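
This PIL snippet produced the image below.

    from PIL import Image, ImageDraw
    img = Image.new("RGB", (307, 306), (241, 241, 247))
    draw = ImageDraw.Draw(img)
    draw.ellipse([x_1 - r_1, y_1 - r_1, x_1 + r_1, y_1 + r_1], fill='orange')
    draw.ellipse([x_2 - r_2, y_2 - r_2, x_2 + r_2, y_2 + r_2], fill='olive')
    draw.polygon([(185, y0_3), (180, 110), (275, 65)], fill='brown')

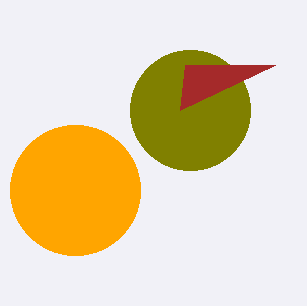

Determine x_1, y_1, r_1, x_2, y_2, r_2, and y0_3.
x_1 = 75; y_1 = 190; r_1 = 65; x_2 = 190; y_2 = 110; r_2 = 60; y0_3 = 65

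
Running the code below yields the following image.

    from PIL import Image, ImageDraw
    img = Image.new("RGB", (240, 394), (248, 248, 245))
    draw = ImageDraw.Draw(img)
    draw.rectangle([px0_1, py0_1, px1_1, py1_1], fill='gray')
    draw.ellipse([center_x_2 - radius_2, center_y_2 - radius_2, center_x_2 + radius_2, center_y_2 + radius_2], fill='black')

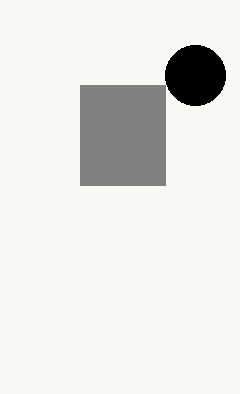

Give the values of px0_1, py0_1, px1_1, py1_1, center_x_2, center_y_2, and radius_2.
px0_1 = 80
py0_1 = 85
px1_1 = 165
py1_1 = 185
center_x_2 = 195
center_y_2 = 75
radius_2 = 30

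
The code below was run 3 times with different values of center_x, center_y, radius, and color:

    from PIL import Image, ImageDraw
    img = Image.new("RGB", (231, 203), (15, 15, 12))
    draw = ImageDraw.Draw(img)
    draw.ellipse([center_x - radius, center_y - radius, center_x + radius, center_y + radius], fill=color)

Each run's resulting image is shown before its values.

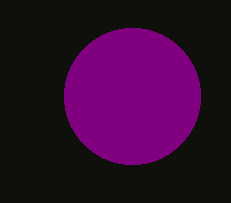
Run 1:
center_x = 132; center_y = 96; radius = 68; color = 'purple'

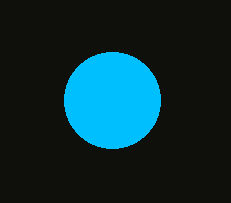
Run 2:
center_x = 112, center_y = 100, radius = 48, color = 'deepskyblue'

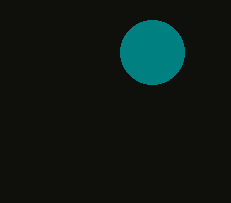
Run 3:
center_x = 152
center_y = 52
radius = 32
color = 'teal'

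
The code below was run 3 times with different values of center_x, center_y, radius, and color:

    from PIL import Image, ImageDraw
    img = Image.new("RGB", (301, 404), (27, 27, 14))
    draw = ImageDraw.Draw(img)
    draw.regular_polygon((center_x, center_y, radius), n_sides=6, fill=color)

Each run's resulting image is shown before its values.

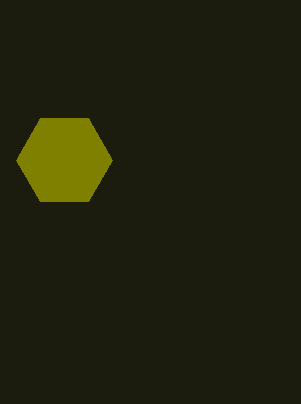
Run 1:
center_x = 64
center_y = 160
radius = 48
color = 'olive'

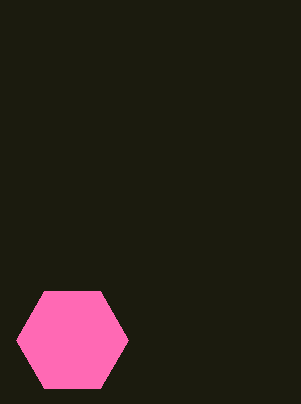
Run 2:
center_x = 72
center_y = 340
radius = 56
color = 'hotpink'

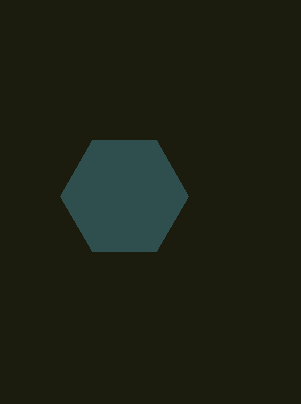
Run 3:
center_x = 124
center_y = 196
radius = 64
color = 'darkslategray'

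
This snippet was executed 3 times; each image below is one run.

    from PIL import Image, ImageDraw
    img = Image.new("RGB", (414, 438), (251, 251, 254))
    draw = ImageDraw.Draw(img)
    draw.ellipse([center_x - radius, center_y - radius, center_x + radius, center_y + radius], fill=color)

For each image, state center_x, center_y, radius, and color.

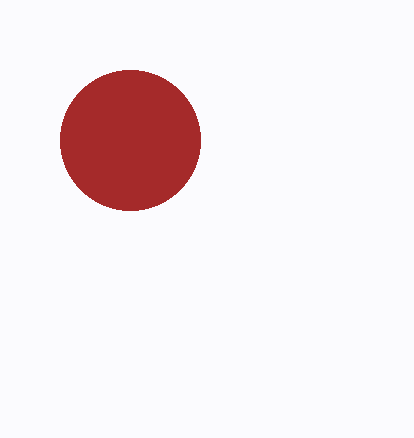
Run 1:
center_x = 130
center_y = 140
radius = 70
color = 'brown'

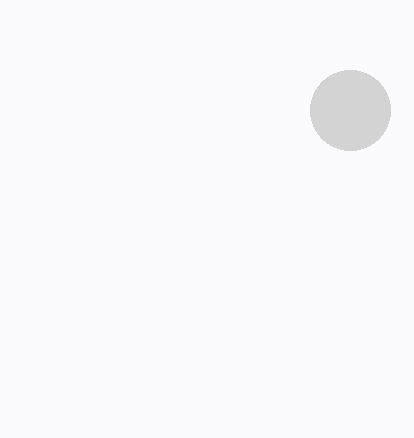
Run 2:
center_x = 350; center_y = 110; radius = 40; color = 'lightgray'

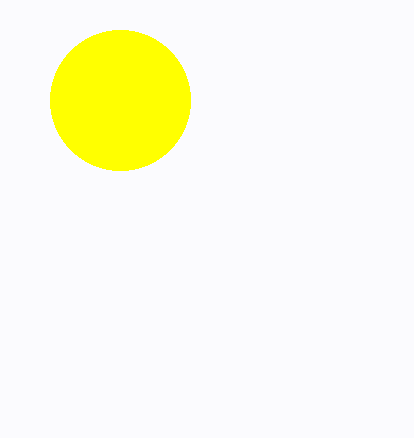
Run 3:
center_x = 120
center_y = 100
radius = 70
color = 'yellow'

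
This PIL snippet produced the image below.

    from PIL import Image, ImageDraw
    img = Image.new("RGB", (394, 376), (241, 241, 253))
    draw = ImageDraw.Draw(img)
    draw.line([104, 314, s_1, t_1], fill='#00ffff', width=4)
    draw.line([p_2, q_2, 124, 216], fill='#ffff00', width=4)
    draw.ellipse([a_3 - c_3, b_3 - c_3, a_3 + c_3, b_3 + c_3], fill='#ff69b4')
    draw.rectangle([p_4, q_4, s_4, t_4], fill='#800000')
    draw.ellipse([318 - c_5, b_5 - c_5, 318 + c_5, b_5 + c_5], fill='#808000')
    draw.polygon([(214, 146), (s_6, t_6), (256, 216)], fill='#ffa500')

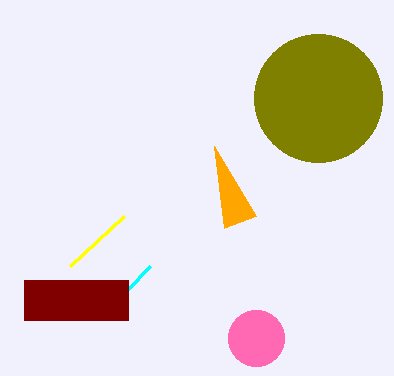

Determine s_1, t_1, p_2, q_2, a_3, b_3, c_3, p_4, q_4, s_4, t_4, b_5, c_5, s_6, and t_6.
s_1 = 150; t_1 = 266; p_2 = 70; q_2 = 266; a_3 = 256; b_3 = 338; c_3 = 28; p_4 = 24; q_4 = 280; s_4 = 128; t_4 = 320; b_5 = 98; c_5 = 64; s_6 = 224; t_6 = 228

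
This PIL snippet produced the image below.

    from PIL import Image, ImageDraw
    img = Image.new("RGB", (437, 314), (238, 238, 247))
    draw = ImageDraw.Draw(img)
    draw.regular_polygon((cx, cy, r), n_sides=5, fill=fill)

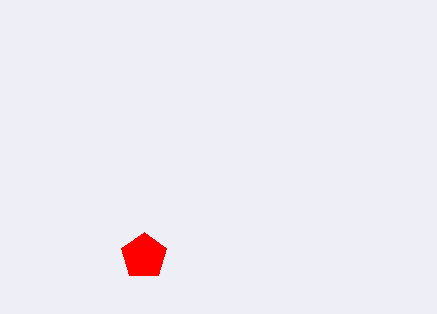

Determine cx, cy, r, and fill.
cx = 144, cy = 256, r = 24, fill = 'red'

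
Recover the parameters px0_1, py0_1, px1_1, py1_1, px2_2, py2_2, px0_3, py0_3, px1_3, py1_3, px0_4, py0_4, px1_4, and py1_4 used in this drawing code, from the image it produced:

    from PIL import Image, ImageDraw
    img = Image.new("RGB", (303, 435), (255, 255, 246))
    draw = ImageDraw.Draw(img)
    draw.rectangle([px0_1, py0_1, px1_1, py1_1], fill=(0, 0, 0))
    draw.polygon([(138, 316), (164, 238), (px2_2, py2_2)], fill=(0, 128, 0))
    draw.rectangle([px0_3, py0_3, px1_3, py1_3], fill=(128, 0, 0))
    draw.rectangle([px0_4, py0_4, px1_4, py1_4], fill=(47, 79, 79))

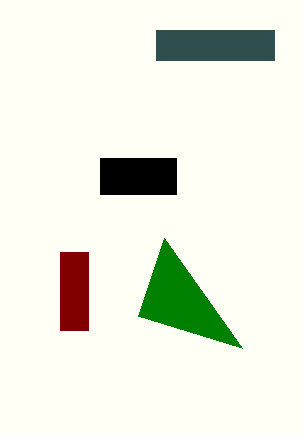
px0_1 = 100, py0_1 = 158, px1_1 = 176, py1_1 = 194, px2_2 = 242, py2_2 = 348, px0_3 = 60, py0_3 = 252, px1_3 = 88, py1_3 = 330, px0_4 = 156, py0_4 = 30, px1_4 = 274, py1_4 = 60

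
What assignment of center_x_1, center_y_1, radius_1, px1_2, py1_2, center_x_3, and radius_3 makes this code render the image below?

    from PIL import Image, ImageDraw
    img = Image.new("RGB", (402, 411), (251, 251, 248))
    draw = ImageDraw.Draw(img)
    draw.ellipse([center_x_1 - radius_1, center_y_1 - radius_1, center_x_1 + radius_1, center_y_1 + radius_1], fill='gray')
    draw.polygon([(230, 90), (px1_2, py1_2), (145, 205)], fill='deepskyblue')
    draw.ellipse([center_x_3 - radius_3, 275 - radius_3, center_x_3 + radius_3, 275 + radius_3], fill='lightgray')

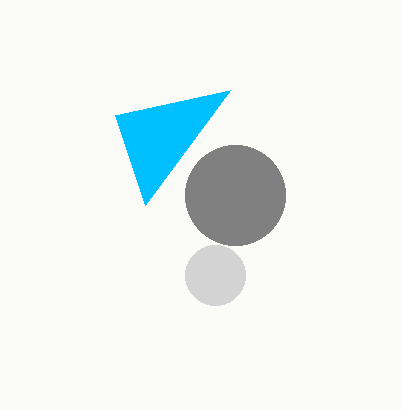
center_x_1 = 235; center_y_1 = 195; radius_1 = 50; px1_2 = 115; py1_2 = 115; center_x_3 = 215; radius_3 = 30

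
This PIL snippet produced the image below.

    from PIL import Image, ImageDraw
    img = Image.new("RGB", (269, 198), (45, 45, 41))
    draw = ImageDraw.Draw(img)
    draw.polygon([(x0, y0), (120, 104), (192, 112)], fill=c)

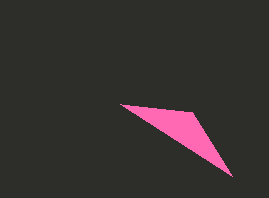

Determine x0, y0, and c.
x0 = 232; y0 = 176; c = 'hotpink'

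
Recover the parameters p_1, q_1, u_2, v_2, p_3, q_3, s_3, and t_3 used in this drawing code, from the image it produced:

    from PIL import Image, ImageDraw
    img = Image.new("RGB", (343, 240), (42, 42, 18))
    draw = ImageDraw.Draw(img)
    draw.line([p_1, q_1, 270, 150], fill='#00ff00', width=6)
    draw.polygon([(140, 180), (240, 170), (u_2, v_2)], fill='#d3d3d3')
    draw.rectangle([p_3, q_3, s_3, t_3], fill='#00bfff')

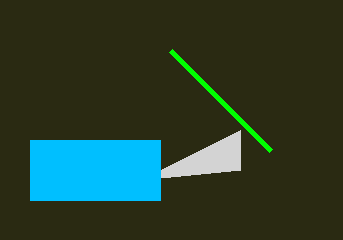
p_1 = 170, q_1 = 50, u_2 = 240, v_2 = 130, p_3 = 30, q_3 = 140, s_3 = 160, t_3 = 200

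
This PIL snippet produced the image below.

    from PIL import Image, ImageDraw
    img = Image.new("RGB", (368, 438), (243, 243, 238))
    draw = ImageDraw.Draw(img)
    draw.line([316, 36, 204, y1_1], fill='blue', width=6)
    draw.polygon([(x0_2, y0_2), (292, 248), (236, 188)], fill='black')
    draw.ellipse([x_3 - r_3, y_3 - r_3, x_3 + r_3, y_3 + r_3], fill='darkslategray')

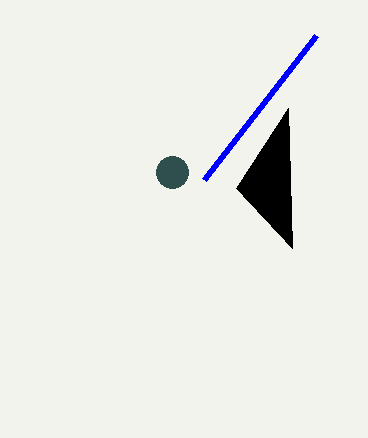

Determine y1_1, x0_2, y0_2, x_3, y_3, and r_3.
y1_1 = 180
x0_2 = 288
y0_2 = 108
x_3 = 172
y_3 = 172
r_3 = 16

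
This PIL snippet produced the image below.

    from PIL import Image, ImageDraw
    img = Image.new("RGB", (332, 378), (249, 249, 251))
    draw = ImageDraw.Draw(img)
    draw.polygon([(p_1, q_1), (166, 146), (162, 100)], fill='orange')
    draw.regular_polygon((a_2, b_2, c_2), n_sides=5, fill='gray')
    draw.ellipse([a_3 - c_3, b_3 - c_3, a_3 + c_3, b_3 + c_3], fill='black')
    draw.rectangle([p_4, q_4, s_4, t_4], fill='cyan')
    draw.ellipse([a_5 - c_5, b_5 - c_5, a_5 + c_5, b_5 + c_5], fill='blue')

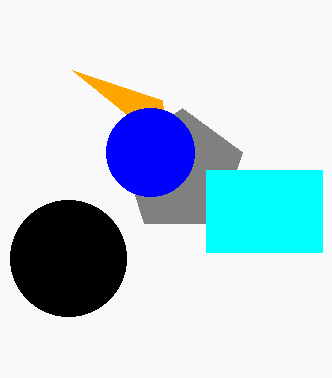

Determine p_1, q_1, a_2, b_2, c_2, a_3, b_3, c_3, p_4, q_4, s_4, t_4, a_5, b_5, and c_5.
p_1 = 72, q_1 = 70, a_2 = 182, b_2 = 172, c_2 = 64, a_3 = 68, b_3 = 258, c_3 = 58, p_4 = 206, q_4 = 170, s_4 = 322, t_4 = 252, a_5 = 150, b_5 = 152, c_5 = 44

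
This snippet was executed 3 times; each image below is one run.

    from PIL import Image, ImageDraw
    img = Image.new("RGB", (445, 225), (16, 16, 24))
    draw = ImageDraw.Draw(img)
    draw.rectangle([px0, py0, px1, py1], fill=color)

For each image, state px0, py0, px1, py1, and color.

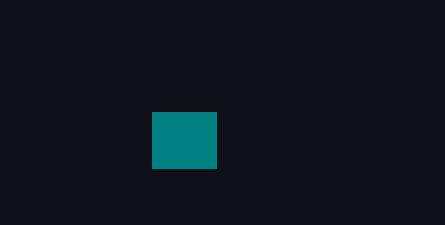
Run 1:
px0 = 152, py0 = 112, px1 = 216, py1 = 168, color = 'teal'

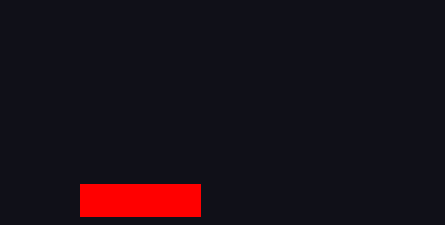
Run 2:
px0 = 80
py0 = 184
px1 = 200
py1 = 216
color = 'red'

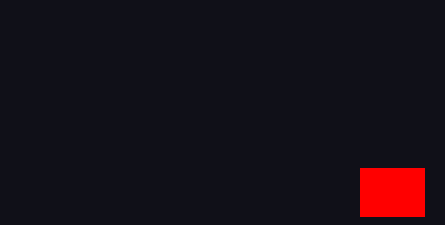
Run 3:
px0 = 360, py0 = 168, px1 = 424, py1 = 216, color = 'red'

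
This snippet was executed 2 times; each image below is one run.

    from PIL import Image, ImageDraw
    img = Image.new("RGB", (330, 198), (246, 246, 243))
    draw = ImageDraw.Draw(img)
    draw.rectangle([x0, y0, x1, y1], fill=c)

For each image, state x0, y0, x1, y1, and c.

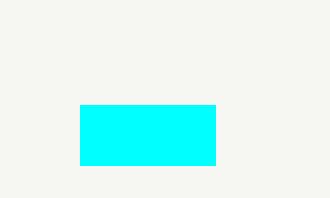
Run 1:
x0 = 80, y0 = 105, x1 = 215, y1 = 165, c = 'cyan'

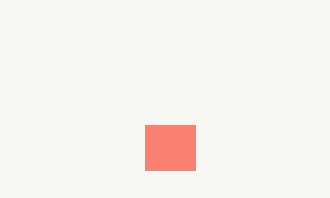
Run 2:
x0 = 145, y0 = 125, x1 = 195, y1 = 170, c = 'salmon'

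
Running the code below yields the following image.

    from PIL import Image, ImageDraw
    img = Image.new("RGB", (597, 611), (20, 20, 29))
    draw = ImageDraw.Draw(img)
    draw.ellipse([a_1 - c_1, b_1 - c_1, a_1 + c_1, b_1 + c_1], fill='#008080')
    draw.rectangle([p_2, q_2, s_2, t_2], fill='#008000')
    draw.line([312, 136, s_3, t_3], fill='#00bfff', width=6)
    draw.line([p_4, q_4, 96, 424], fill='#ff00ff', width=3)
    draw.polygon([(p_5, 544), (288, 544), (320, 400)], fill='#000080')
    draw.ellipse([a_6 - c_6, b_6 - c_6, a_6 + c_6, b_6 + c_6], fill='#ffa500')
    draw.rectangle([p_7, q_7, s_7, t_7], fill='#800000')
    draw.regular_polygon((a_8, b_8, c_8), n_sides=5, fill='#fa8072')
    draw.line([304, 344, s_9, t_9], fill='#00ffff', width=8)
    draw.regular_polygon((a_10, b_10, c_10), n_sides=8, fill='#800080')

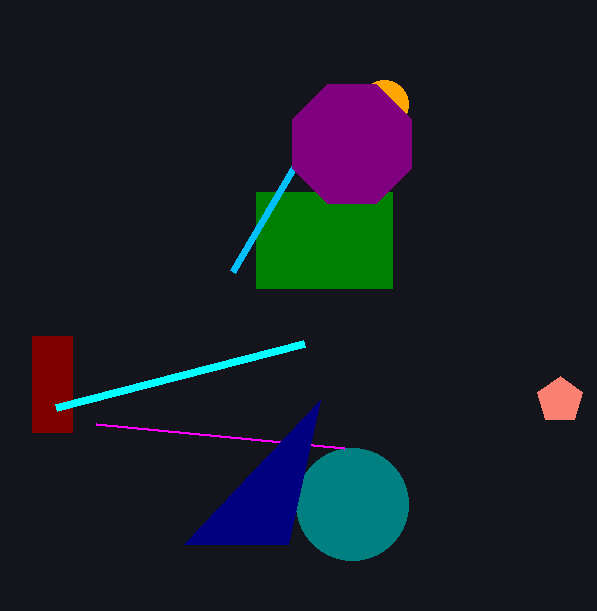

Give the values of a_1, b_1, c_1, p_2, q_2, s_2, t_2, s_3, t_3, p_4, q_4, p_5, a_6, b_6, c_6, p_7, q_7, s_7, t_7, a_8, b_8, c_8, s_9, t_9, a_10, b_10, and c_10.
a_1 = 352; b_1 = 504; c_1 = 56; p_2 = 256; q_2 = 192; s_2 = 392; t_2 = 288; s_3 = 232; t_3 = 272; p_4 = 344; q_4 = 448; p_5 = 184; a_6 = 384; b_6 = 104; c_6 = 24; p_7 = 32; q_7 = 336; s_7 = 72; t_7 = 432; a_8 = 560; b_8 = 400; c_8 = 24; s_9 = 56; t_9 = 408; a_10 = 352; b_10 = 144; c_10 = 64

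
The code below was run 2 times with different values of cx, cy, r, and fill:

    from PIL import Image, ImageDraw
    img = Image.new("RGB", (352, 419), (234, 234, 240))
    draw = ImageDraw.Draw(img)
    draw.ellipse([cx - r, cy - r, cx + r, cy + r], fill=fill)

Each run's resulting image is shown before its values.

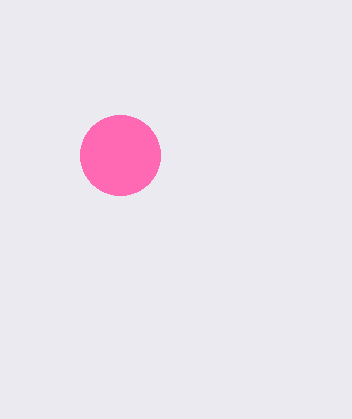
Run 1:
cx = 120
cy = 155
r = 40
fill = 'hotpink'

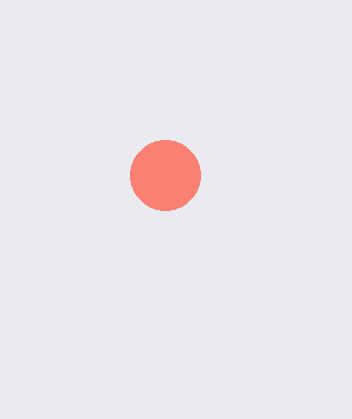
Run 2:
cx = 165; cy = 175; r = 35; fill = 'salmon'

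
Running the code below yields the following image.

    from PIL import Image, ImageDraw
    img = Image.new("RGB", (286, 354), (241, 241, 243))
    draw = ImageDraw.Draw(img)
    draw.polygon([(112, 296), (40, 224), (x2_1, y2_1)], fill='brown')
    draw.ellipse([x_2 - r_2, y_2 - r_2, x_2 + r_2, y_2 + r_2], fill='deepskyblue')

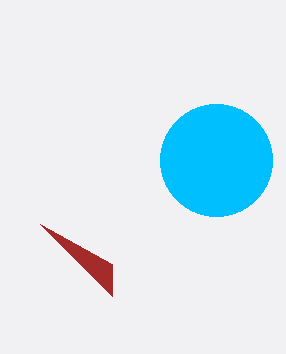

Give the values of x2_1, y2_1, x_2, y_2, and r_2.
x2_1 = 112, y2_1 = 264, x_2 = 216, y_2 = 160, r_2 = 56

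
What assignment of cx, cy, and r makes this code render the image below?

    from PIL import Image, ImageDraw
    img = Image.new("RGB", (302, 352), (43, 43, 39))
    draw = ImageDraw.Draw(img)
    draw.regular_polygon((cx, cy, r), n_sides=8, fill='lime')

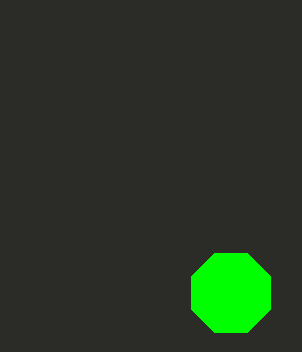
cx = 231
cy = 293
r = 43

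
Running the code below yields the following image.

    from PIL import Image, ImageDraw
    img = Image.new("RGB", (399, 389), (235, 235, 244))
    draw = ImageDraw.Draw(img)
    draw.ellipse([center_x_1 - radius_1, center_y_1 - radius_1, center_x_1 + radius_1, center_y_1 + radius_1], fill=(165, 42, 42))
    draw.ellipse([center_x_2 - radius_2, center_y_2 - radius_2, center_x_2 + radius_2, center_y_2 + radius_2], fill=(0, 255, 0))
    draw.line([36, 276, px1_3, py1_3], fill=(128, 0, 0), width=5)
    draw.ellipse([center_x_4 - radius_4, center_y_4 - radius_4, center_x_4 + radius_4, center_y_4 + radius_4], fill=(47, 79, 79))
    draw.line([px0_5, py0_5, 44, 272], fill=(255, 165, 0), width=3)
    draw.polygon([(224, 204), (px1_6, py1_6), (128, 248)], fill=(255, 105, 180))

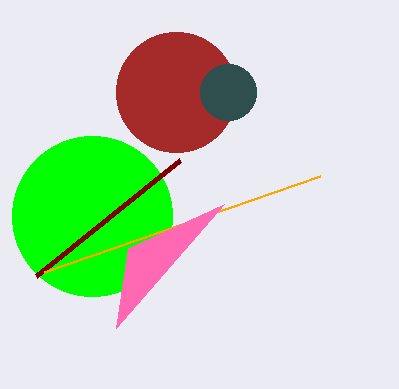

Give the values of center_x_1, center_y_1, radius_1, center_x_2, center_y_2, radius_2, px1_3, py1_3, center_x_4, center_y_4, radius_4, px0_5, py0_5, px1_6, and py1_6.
center_x_1 = 176
center_y_1 = 92
radius_1 = 60
center_x_2 = 92
center_y_2 = 216
radius_2 = 80
px1_3 = 180
py1_3 = 160
center_x_4 = 228
center_y_4 = 92
radius_4 = 28
px0_5 = 320
py0_5 = 176
px1_6 = 116
py1_6 = 328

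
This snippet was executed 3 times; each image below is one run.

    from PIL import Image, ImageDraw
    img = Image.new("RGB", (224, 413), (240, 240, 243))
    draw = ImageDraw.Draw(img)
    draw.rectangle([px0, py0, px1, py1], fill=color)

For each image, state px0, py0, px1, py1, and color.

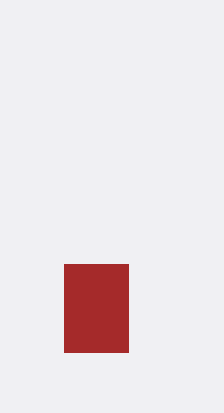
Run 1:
px0 = 64
py0 = 264
px1 = 128
py1 = 352
color = 'brown'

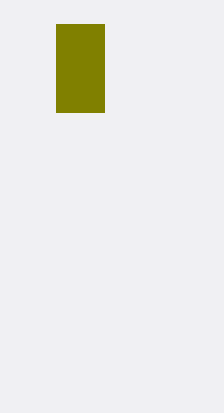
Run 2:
px0 = 56; py0 = 24; px1 = 104; py1 = 112; color = 'olive'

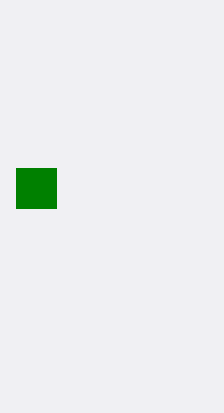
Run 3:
px0 = 16; py0 = 168; px1 = 56; py1 = 208; color = 'green'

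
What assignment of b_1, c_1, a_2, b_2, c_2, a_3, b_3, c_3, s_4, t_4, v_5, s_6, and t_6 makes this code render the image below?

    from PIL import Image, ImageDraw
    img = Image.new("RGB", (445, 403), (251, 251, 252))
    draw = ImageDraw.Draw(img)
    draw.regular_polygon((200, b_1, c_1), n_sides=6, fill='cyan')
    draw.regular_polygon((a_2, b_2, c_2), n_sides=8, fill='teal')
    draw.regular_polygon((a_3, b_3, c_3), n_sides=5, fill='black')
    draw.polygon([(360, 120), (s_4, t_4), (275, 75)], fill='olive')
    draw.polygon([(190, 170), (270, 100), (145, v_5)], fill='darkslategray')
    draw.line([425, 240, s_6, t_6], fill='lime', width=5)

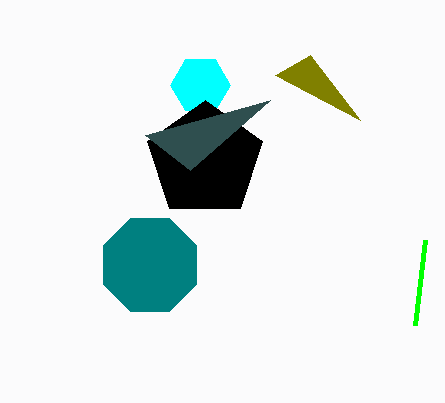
b_1 = 85, c_1 = 30, a_2 = 150, b_2 = 265, c_2 = 50, a_3 = 205, b_3 = 160, c_3 = 60, s_4 = 310, t_4 = 55, v_5 = 135, s_6 = 415, t_6 = 325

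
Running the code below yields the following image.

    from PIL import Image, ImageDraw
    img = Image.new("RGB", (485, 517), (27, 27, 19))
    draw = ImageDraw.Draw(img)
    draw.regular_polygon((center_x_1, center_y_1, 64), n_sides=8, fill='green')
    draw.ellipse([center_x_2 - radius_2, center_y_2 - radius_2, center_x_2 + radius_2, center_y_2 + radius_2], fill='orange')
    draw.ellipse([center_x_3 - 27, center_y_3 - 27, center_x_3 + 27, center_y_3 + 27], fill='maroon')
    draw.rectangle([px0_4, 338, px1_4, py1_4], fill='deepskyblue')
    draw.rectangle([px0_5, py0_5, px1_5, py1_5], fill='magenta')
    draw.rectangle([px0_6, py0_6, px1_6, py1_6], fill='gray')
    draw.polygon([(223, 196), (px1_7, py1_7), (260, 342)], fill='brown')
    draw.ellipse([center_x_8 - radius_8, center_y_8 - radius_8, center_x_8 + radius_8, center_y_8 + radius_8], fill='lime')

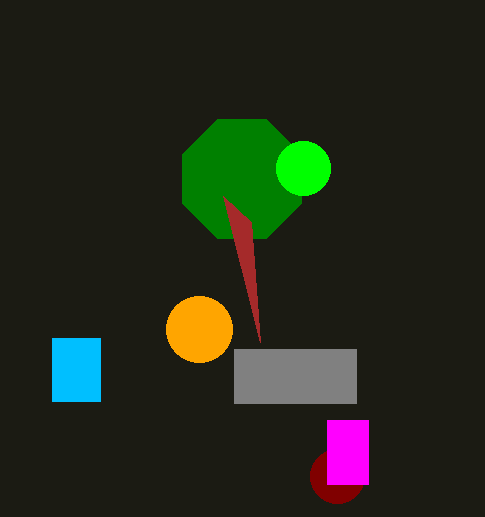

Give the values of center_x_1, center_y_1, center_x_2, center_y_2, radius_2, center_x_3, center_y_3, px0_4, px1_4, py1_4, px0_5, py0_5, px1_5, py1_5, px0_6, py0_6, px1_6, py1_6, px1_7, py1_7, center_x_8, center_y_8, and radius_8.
center_x_1 = 242; center_y_1 = 179; center_x_2 = 199; center_y_2 = 329; radius_2 = 33; center_x_3 = 337; center_y_3 = 476; px0_4 = 52; px1_4 = 100; py1_4 = 401; px0_5 = 327; py0_5 = 420; px1_5 = 368; py1_5 = 484; px0_6 = 234; py0_6 = 349; px1_6 = 356; py1_6 = 403; px1_7 = 251; py1_7 = 222; center_x_8 = 303; center_y_8 = 168; radius_8 = 27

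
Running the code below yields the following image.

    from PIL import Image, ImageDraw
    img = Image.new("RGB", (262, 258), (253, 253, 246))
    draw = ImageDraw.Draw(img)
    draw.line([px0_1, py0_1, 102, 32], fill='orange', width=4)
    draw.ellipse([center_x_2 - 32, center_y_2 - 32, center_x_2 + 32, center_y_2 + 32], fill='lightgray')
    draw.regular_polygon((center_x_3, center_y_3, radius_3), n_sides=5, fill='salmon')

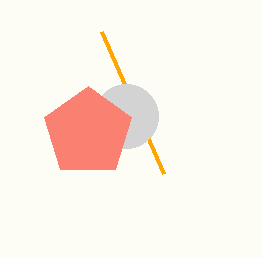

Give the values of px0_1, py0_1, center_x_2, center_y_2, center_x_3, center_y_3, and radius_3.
px0_1 = 164
py0_1 = 174
center_x_2 = 126
center_y_2 = 116
center_x_3 = 88
center_y_3 = 132
radius_3 = 46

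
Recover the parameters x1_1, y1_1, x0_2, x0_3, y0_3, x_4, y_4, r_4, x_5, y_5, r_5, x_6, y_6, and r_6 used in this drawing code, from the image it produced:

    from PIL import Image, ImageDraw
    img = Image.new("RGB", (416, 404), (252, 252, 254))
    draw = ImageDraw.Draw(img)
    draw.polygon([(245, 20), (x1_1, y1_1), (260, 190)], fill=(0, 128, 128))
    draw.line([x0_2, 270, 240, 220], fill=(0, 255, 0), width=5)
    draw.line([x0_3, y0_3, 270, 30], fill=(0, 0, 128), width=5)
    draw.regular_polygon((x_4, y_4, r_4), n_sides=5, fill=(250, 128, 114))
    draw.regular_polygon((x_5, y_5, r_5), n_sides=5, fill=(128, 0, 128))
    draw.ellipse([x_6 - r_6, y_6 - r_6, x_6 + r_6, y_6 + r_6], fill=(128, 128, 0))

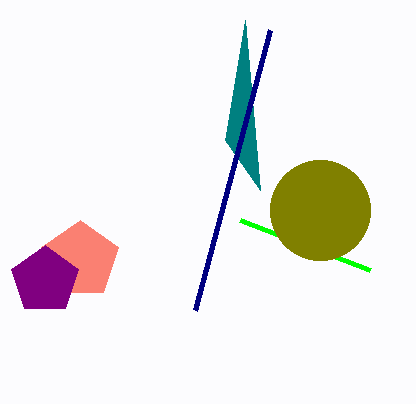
x1_1 = 225
y1_1 = 140
x0_2 = 370
x0_3 = 195
y0_3 = 310
x_4 = 80
y_4 = 260
r_4 = 40
x_5 = 45
y_5 = 280
r_5 = 35
x_6 = 320
y_6 = 210
r_6 = 50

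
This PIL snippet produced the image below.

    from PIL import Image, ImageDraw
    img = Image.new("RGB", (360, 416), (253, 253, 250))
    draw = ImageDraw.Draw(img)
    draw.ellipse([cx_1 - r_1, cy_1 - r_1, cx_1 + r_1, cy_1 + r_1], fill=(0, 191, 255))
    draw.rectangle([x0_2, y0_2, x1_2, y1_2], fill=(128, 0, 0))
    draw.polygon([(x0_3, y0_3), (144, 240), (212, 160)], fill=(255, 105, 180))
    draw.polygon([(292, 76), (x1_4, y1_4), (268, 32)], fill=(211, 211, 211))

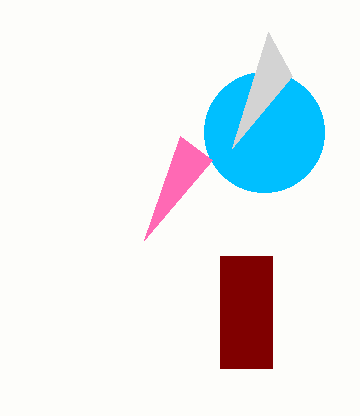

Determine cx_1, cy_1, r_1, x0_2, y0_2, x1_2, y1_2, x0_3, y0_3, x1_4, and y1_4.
cx_1 = 264
cy_1 = 132
r_1 = 60
x0_2 = 220
y0_2 = 256
x1_2 = 272
y1_2 = 368
x0_3 = 180
y0_3 = 136
x1_4 = 232
y1_4 = 148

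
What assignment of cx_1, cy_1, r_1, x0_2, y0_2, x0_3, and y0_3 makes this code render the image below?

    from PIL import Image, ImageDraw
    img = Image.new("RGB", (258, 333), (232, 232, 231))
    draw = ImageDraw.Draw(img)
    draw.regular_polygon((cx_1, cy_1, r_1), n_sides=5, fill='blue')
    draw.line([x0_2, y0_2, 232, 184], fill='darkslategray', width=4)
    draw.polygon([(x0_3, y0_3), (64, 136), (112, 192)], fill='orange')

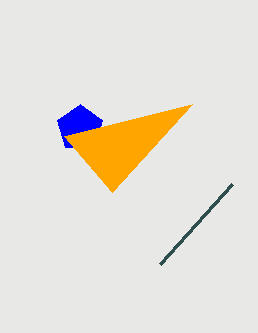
cx_1 = 80; cy_1 = 128; r_1 = 24; x0_2 = 160; y0_2 = 264; x0_3 = 192; y0_3 = 104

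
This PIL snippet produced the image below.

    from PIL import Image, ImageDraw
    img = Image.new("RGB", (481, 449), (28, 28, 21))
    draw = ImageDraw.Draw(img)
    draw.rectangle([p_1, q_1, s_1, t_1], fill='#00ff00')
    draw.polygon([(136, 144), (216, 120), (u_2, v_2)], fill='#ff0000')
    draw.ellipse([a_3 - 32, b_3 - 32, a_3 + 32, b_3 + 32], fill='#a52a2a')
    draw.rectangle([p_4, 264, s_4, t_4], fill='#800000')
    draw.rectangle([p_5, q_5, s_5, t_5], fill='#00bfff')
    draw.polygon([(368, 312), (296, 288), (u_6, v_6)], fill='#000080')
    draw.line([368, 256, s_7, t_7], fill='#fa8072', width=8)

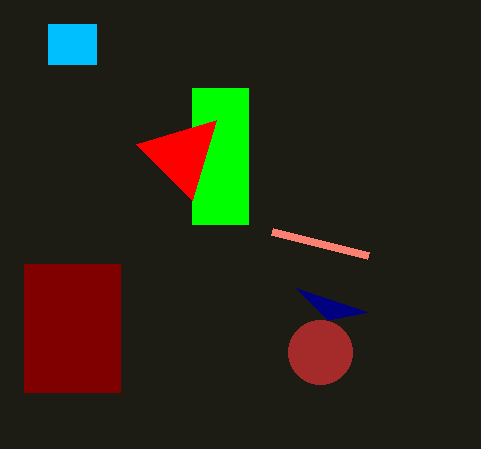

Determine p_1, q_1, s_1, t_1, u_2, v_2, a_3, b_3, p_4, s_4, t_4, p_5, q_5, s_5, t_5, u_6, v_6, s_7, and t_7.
p_1 = 192, q_1 = 88, s_1 = 248, t_1 = 224, u_2 = 192, v_2 = 200, a_3 = 320, b_3 = 352, p_4 = 24, s_4 = 120, t_4 = 392, p_5 = 48, q_5 = 24, s_5 = 96, t_5 = 64, u_6 = 328, v_6 = 320, s_7 = 272, t_7 = 232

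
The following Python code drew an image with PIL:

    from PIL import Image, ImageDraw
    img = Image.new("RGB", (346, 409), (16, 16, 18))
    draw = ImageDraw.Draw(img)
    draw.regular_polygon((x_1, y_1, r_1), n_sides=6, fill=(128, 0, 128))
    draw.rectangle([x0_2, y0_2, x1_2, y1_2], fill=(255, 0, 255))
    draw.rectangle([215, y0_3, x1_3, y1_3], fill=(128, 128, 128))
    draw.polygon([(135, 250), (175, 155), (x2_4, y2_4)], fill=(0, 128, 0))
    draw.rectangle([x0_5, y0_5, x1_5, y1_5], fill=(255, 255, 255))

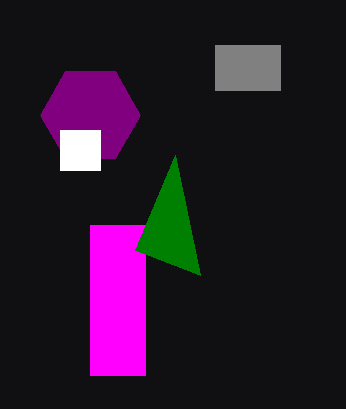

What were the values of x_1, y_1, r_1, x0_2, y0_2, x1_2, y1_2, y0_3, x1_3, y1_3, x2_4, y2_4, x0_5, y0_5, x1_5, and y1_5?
x_1 = 90
y_1 = 115
r_1 = 50
x0_2 = 90
y0_2 = 225
x1_2 = 145
y1_2 = 375
y0_3 = 45
x1_3 = 280
y1_3 = 90
x2_4 = 200
y2_4 = 275
x0_5 = 60
y0_5 = 130
x1_5 = 100
y1_5 = 170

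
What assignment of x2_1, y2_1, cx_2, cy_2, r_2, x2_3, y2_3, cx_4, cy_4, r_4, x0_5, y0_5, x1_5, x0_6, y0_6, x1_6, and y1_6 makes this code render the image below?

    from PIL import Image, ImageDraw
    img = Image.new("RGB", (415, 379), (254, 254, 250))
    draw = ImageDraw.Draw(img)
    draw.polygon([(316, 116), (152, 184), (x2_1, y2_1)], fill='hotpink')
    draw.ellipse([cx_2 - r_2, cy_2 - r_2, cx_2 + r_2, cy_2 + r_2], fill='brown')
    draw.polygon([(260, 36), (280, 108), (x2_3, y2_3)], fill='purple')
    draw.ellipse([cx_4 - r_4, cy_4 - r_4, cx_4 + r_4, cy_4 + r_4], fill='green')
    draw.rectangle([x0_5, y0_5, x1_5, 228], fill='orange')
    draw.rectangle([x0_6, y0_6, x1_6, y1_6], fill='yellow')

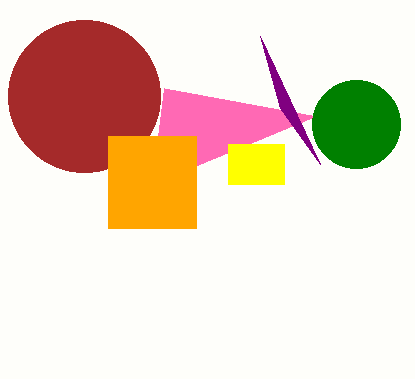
x2_1 = 164, y2_1 = 88, cx_2 = 84, cy_2 = 96, r_2 = 76, x2_3 = 320, y2_3 = 164, cx_4 = 356, cy_4 = 124, r_4 = 44, x0_5 = 108, y0_5 = 136, x1_5 = 196, x0_6 = 228, y0_6 = 144, x1_6 = 284, y1_6 = 184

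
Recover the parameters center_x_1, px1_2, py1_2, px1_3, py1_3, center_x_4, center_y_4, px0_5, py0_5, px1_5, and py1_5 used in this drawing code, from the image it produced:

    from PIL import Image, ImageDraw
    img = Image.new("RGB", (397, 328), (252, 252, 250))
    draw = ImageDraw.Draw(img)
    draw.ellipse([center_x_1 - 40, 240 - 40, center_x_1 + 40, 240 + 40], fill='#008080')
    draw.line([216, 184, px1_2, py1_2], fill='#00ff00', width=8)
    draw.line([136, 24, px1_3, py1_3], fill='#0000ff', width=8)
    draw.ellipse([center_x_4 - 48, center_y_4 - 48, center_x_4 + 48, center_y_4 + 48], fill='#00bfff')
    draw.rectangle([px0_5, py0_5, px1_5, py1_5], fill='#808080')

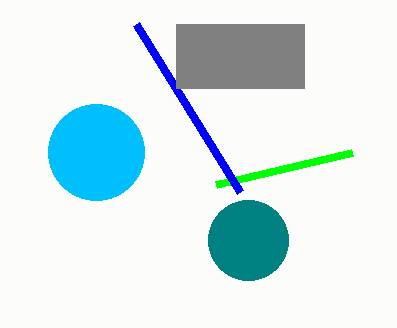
center_x_1 = 248; px1_2 = 352; py1_2 = 152; px1_3 = 240; py1_3 = 192; center_x_4 = 96; center_y_4 = 152; px0_5 = 176; py0_5 = 24; px1_5 = 304; py1_5 = 88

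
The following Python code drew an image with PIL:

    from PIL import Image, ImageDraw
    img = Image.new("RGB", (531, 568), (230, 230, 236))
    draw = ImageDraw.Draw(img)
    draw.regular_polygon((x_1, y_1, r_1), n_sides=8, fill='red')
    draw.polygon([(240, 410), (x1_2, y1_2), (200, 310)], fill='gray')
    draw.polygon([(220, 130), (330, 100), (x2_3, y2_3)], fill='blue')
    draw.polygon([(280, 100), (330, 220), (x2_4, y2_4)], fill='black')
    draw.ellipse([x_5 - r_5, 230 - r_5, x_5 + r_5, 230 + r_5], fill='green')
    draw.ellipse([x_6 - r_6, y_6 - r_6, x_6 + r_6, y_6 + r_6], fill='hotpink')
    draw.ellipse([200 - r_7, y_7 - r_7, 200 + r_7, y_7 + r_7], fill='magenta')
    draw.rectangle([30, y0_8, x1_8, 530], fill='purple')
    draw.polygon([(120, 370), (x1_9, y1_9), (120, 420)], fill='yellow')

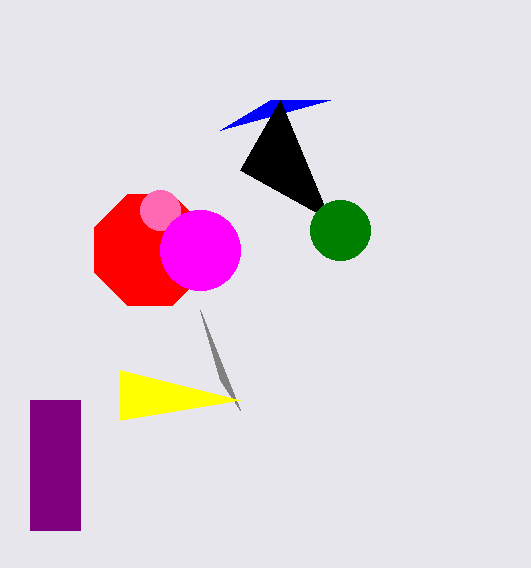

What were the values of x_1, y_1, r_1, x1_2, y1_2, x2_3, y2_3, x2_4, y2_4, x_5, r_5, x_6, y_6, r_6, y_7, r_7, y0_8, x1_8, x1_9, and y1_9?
x_1 = 150, y_1 = 250, r_1 = 60, x1_2 = 220, y1_2 = 380, x2_3 = 270, y2_3 = 100, x2_4 = 240, y2_4 = 170, x_5 = 340, r_5 = 30, x_6 = 160, y_6 = 210, r_6 = 20, y_7 = 250, r_7 = 40, y0_8 = 400, x1_8 = 80, x1_9 = 240, y1_9 = 400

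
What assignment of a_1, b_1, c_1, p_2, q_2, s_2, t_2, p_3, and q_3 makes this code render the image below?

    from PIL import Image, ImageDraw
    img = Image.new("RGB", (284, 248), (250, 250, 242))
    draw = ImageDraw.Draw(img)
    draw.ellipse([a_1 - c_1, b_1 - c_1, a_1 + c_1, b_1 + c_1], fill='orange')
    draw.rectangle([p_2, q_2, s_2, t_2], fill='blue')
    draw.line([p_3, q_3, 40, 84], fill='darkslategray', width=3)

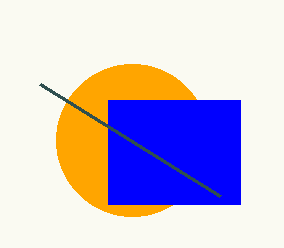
a_1 = 132
b_1 = 140
c_1 = 76
p_2 = 108
q_2 = 100
s_2 = 240
t_2 = 204
p_3 = 220
q_3 = 196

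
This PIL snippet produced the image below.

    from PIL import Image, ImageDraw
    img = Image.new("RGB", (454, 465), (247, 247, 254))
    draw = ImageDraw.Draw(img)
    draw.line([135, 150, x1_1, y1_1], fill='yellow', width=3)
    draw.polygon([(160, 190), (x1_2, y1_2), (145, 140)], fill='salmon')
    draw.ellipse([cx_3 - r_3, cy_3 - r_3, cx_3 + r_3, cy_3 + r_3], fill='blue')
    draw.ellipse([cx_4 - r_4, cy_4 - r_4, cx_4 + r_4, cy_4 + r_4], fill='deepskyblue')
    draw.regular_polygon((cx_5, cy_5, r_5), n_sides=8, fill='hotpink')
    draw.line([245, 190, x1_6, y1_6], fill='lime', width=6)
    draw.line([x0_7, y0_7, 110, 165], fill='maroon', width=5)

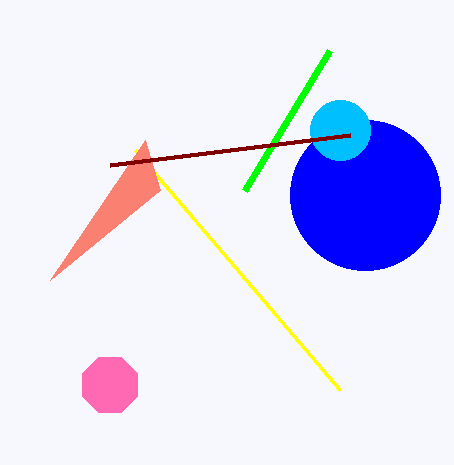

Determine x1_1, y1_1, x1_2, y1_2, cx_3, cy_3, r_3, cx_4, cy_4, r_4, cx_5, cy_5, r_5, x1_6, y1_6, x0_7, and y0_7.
x1_1 = 340
y1_1 = 390
x1_2 = 50
y1_2 = 280
cx_3 = 365
cy_3 = 195
r_3 = 75
cx_4 = 340
cy_4 = 130
r_4 = 30
cx_5 = 110
cy_5 = 385
r_5 = 30
x1_6 = 330
y1_6 = 50
x0_7 = 350
y0_7 = 135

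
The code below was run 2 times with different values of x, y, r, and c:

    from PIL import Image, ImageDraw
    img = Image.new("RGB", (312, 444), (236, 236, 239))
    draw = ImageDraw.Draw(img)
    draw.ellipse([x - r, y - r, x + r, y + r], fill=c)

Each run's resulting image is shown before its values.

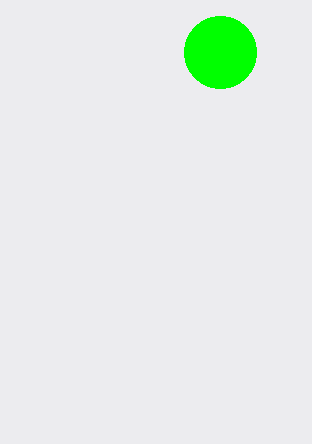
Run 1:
x = 220; y = 52; r = 36; c = 'lime'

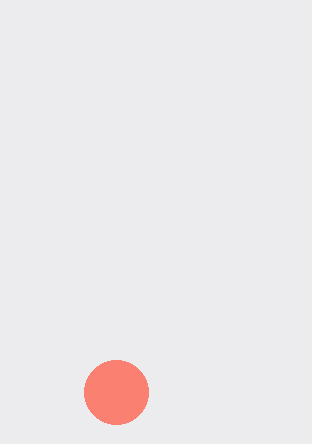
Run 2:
x = 116, y = 392, r = 32, c = 'salmon'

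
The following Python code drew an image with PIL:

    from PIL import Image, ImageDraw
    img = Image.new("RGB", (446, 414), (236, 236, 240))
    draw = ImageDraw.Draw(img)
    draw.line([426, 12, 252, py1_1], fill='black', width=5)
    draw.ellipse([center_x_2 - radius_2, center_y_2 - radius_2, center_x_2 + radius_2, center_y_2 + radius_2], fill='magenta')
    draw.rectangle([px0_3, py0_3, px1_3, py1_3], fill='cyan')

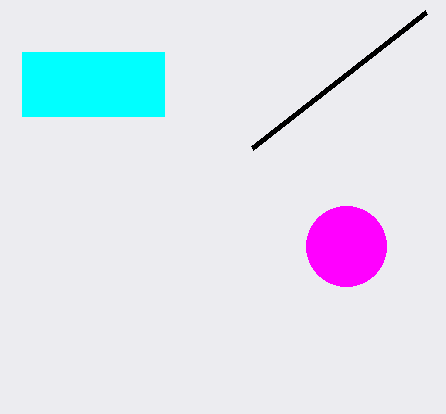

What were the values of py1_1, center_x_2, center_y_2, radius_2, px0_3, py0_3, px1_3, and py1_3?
py1_1 = 148
center_x_2 = 346
center_y_2 = 246
radius_2 = 40
px0_3 = 22
py0_3 = 52
px1_3 = 164
py1_3 = 116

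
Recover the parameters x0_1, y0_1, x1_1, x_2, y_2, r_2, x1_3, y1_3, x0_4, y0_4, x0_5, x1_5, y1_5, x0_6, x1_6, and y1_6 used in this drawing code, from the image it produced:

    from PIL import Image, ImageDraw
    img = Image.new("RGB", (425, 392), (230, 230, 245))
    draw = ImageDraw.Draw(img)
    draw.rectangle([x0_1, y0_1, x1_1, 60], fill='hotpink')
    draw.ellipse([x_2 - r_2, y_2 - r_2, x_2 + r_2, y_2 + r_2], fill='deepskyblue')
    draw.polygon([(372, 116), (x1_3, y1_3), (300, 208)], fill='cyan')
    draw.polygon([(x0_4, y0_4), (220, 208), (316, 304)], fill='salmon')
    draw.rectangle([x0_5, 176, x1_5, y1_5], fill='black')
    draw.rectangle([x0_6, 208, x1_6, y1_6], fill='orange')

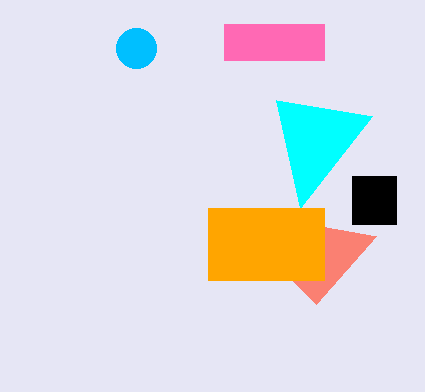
x0_1 = 224, y0_1 = 24, x1_1 = 324, x_2 = 136, y_2 = 48, r_2 = 20, x1_3 = 276, y1_3 = 100, x0_4 = 376, y0_4 = 236, x0_5 = 352, x1_5 = 396, y1_5 = 224, x0_6 = 208, x1_6 = 324, y1_6 = 280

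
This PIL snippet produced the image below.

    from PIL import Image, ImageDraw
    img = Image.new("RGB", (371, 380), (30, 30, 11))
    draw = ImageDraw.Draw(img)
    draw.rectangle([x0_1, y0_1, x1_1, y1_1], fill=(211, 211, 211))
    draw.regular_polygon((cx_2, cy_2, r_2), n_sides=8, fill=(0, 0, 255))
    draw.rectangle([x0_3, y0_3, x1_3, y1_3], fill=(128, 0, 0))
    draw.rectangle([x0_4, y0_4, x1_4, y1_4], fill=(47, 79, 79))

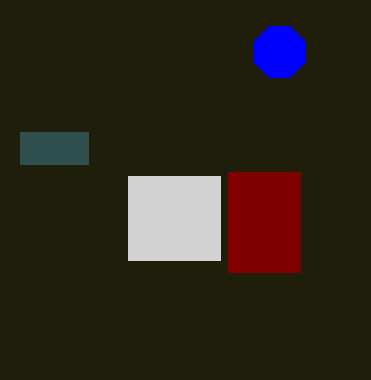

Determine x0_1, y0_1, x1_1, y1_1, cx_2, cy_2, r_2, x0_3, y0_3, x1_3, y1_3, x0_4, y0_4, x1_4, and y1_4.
x0_1 = 128, y0_1 = 176, x1_1 = 220, y1_1 = 260, cx_2 = 280, cy_2 = 52, r_2 = 28, x0_3 = 228, y0_3 = 172, x1_3 = 300, y1_3 = 272, x0_4 = 20, y0_4 = 132, x1_4 = 88, y1_4 = 164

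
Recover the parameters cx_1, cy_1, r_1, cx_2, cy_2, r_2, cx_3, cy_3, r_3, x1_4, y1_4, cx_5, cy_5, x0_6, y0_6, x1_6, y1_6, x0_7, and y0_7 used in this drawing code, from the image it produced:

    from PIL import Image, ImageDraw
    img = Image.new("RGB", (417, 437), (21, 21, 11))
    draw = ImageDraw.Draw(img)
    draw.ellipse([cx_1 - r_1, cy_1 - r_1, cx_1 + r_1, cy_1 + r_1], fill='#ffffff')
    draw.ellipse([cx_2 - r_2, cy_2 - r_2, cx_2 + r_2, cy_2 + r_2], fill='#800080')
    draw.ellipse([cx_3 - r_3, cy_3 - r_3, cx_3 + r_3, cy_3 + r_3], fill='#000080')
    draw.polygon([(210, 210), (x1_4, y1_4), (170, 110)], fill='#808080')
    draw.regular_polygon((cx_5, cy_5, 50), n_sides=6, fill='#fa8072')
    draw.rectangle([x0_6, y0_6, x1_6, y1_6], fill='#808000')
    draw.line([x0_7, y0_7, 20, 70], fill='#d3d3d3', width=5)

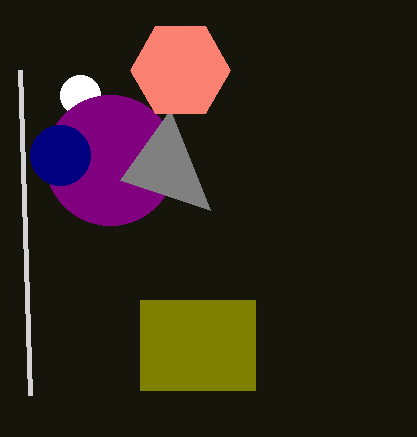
cx_1 = 80; cy_1 = 95; r_1 = 20; cx_2 = 110; cy_2 = 160; r_2 = 65; cx_3 = 60; cy_3 = 155; r_3 = 30; x1_4 = 120; y1_4 = 180; cx_5 = 180; cy_5 = 70; x0_6 = 140; y0_6 = 300; x1_6 = 255; y1_6 = 390; x0_7 = 30; y0_7 = 395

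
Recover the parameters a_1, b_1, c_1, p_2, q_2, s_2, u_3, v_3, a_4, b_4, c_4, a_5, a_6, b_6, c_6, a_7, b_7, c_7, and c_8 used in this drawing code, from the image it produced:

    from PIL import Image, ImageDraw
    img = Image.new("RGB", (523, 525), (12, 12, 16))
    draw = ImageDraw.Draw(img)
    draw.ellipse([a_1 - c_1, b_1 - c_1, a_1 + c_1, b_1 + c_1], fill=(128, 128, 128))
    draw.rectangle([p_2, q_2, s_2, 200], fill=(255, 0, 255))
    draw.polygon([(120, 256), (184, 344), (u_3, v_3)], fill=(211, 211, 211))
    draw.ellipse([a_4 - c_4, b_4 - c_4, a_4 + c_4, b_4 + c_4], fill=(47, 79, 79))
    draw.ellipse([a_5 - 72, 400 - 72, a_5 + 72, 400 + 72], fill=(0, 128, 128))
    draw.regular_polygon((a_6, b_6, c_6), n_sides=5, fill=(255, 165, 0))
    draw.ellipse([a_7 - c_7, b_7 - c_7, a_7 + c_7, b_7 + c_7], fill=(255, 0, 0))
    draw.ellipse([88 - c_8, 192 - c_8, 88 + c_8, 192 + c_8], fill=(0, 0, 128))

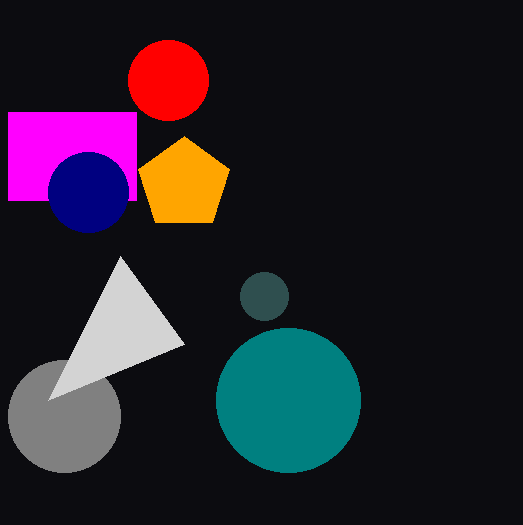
a_1 = 64; b_1 = 416; c_1 = 56; p_2 = 8; q_2 = 112; s_2 = 136; u_3 = 48; v_3 = 400; a_4 = 264; b_4 = 296; c_4 = 24; a_5 = 288; a_6 = 184; b_6 = 184; c_6 = 48; a_7 = 168; b_7 = 80; c_7 = 40; c_8 = 40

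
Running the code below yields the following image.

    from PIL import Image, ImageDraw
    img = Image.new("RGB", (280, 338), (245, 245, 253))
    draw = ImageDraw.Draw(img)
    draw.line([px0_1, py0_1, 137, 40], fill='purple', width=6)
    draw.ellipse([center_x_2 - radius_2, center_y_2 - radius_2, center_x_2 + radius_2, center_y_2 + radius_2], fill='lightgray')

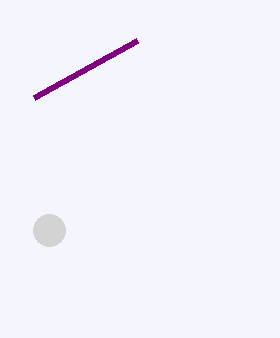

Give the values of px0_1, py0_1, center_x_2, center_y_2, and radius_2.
px0_1 = 34
py0_1 = 97
center_x_2 = 49
center_y_2 = 230
radius_2 = 16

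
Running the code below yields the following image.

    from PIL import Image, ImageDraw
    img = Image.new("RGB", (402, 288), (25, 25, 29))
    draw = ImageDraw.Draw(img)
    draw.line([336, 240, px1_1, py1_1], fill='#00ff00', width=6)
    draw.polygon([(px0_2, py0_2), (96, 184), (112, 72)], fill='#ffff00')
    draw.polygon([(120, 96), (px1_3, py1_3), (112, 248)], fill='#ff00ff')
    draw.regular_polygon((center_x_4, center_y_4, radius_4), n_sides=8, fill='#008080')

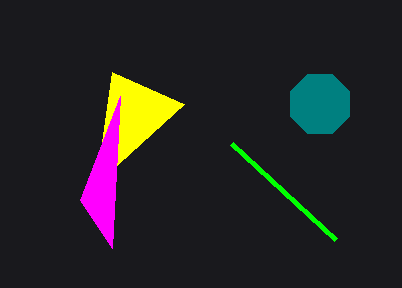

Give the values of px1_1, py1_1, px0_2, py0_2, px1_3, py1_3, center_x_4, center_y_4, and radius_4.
px1_1 = 232, py1_1 = 144, px0_2 = 184, py0_2 = 104, px1_3 = 80, py1_3 = 200, center_x_4 = 320, center_y_4 = 104, radius_4 = 32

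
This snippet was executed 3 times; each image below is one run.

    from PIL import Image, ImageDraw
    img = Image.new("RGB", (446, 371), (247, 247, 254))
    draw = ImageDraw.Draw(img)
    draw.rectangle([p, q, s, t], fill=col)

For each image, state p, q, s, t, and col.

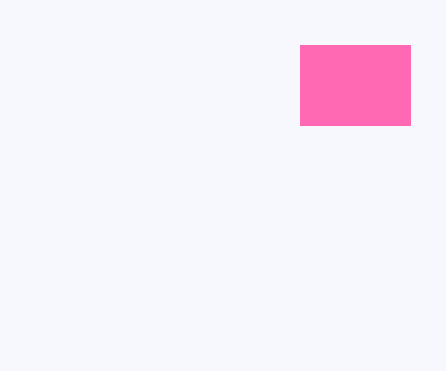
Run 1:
p = 300
q = 45
s = 410
t = 125
col = 'hotpink'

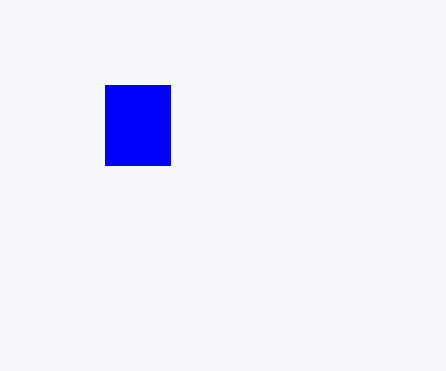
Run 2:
p = 105
q = 85
s = 170
t = 165
col = 'blue'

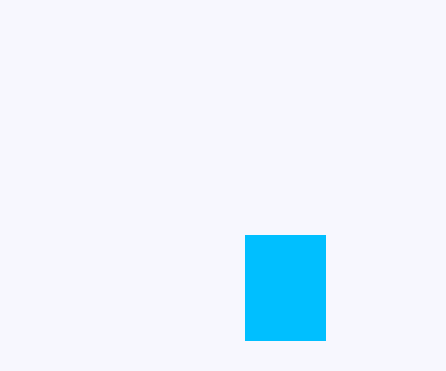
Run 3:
p = 245, q = 235, s = 325, t = 340, col = 'deepskyblue'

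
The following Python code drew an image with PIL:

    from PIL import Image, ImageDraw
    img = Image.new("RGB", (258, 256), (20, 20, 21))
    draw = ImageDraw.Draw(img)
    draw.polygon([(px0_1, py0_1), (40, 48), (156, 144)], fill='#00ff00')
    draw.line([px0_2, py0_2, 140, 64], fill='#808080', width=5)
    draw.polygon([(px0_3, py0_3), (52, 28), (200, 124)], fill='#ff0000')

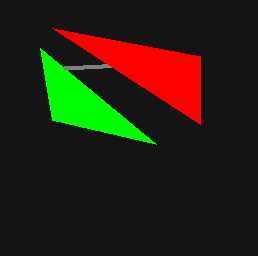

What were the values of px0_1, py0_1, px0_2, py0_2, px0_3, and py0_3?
px0_1 = 52; py0_1 = 120; px0_2 = 64; py0_2 = 68; px0_3 = 200; py0_3 = 56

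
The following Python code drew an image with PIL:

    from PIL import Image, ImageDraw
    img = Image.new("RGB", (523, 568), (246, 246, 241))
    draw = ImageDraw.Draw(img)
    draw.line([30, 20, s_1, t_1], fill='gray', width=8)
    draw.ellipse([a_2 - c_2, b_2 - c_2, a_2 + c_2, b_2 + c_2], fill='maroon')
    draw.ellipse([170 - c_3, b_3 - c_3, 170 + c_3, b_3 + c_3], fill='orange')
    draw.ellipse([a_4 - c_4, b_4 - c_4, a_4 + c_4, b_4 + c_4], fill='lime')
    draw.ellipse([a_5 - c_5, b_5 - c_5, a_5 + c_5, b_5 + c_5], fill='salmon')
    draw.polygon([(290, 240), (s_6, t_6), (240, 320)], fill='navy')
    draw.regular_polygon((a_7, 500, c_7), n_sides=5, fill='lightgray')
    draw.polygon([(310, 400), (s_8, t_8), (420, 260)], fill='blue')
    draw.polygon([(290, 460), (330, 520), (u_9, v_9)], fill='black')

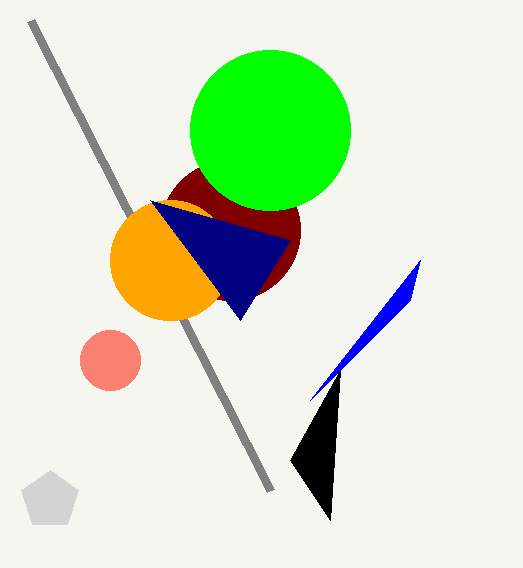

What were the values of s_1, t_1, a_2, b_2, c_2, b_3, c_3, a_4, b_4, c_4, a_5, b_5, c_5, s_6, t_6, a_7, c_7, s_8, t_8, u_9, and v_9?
s_1 = 270; t_1 = 490; a_2 = 230; b_2 = 230; c_2 = 70; b_3 = 260; c_3 = 60; a_4 = 270; b_4 = 130; c_4 = 80; a_5 = 110; b_5 = 360; c_5 = 30; s_6 = 150; t_6 = 200; a_7 = 50; c_7 = 30; s_8 = 410; t_8 = 300; u_9 = 340; v_9 = 370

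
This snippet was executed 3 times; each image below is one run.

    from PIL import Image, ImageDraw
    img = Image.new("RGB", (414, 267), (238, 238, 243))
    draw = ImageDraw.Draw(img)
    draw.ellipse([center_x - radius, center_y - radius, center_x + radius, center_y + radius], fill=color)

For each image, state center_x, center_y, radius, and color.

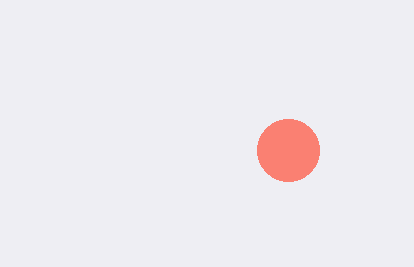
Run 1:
center_x = 288; center_y = 150; radius = 31; color = 'salmon'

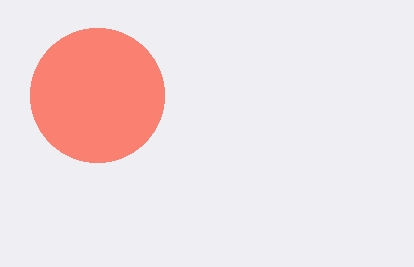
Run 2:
center_x = 97, center_y = 95, radius = 67, color = 'salmon'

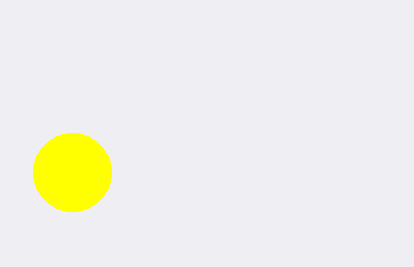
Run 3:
center_x = 72, center_y = 172, radius = 39, color = 'yellow'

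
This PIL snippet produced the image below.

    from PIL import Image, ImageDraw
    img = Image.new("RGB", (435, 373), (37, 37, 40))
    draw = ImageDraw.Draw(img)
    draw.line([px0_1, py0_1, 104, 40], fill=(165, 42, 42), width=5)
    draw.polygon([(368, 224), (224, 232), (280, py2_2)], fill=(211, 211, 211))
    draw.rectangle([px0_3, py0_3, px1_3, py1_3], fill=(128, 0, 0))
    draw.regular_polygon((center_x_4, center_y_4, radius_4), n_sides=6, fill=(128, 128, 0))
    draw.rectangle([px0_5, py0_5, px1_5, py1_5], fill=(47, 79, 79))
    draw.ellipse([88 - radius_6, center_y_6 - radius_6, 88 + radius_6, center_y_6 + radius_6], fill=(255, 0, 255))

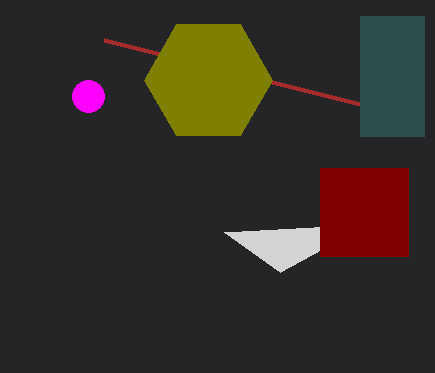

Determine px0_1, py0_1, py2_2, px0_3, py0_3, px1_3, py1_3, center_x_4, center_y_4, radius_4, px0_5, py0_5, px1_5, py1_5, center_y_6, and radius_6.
px0_1 = 360; py0_1 = 104; py2_2 = 272; px0_3 = 320; py0_3 = 168; px1_3 = 408; py1_3 = 256; center_x_4 = 208; center_y_4 = 80; radius_4 = 64; px0_5 = 360; py0_5 = 16; px1_5 = 424; py1_5 = 136; center_y_6 = 96; radius_6 = 16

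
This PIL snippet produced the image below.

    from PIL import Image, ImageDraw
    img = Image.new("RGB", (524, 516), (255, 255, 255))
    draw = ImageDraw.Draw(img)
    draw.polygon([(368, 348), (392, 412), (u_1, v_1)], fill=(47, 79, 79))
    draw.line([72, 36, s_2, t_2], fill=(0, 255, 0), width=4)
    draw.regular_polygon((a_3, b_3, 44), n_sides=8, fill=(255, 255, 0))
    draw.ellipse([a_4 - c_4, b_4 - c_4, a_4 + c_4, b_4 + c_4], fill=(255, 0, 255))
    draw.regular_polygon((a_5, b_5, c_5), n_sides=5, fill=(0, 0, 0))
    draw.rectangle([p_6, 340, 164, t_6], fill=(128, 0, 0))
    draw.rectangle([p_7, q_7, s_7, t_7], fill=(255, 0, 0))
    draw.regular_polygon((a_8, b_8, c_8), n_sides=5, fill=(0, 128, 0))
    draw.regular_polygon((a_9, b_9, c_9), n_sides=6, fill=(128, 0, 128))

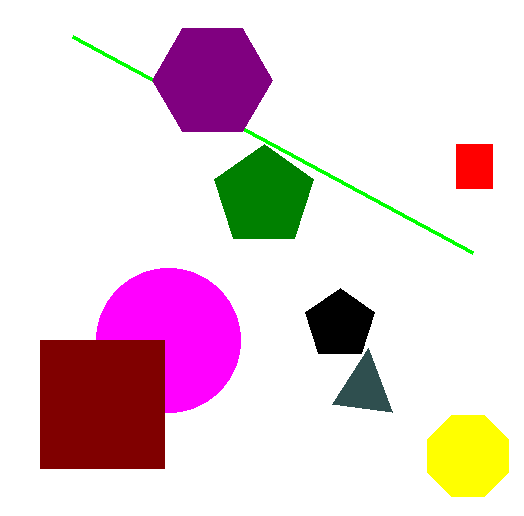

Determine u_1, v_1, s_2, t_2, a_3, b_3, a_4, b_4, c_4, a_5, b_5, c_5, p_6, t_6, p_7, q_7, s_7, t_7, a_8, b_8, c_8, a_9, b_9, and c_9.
u_1 = 332; v_1 = 404; s_2 = 472; t_2 = 252; a_3 = 468; b_3 = 456; a_4 = 168; b_4 = 340; c_4 = 72; a_5 = 340; b_5 = 324; c_5 = 36; p_6 = 40; t_6 = 468; p_7 = 456; q_7 = 144; s_7 = 492; t_7 = 188; a_8 = 264; b_8 = 196; c_8 = 52; a_9 = 212; b_9 = 80; c_9 = 60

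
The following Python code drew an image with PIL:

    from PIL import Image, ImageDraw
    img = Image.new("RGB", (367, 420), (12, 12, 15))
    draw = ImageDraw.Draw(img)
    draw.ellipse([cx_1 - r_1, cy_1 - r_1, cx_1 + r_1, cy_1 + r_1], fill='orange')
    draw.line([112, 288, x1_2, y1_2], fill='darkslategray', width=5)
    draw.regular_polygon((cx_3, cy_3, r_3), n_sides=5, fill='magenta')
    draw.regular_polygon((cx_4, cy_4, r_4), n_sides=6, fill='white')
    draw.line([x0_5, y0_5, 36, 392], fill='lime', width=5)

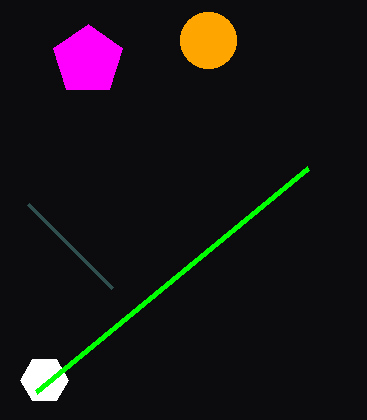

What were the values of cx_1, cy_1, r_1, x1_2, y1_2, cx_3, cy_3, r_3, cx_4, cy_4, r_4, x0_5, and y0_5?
cx_1 = 208, cy_1 = 40, r_1 = 28, x1_2 = 28, y1_2 = 204, cx_3 = 88, cy_3 = 60, r_3 = 36, cx_4 = 44, cy_4 = 380, r_4 = 24, x0_5 = 308, y0_5 = 168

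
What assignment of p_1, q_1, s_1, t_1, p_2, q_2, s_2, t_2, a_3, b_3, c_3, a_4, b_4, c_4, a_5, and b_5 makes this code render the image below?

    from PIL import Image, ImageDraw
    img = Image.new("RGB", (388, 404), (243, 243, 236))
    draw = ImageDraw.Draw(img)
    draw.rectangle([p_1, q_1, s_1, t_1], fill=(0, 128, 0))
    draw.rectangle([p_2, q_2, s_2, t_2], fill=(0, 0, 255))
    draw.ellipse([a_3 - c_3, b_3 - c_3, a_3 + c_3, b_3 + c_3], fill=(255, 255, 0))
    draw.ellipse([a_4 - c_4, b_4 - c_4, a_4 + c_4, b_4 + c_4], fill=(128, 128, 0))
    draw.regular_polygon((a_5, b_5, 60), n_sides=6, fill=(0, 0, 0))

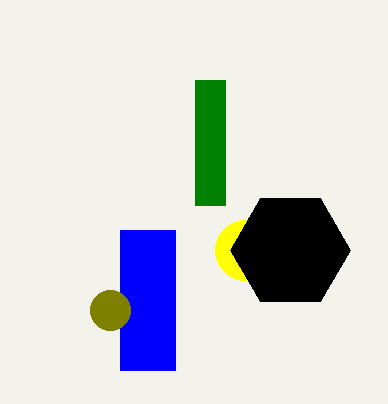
p_1 = 195
q_1 = 80
s_1 = 225
t_1 = 205
p_2 = 120
q_2 = 230
s_2 = 175
t_2 = 370
a_3 = 245
b_3 = 250
c_3 = 30
a_4 = 110
b_4 = 310
c_4 = 20
a_5 = 290
b_5 = 250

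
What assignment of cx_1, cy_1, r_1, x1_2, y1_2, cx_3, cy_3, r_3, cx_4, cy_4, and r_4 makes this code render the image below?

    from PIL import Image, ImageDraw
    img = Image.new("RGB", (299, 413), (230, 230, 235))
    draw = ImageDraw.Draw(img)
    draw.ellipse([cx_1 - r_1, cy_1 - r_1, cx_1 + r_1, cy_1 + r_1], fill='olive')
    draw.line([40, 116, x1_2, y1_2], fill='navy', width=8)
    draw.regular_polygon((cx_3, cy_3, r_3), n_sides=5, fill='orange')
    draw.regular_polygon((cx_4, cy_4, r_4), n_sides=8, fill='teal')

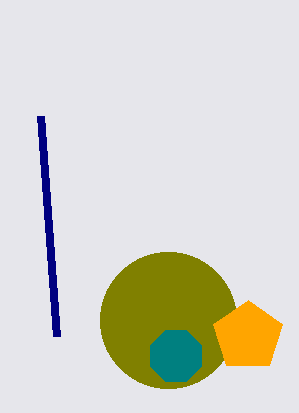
cx_1 = 168
cy_1 = 320
r_1 = 68
x1_2 = 56
y1_2 = 336
cx_3 = 248
cy_3 = 336
r_3 = 36
cx_4 = 176
cy_4 = 356
r_4 = 28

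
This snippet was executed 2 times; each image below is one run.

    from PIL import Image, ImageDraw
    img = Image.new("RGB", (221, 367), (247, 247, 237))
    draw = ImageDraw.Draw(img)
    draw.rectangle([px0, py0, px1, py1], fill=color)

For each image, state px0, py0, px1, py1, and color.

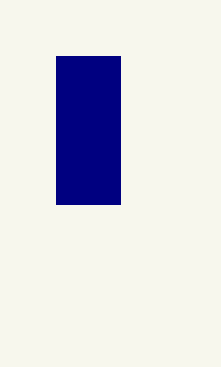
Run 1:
px0 = 56
py0 = 56
px1 = 120
py1 = 204
color = 'navy'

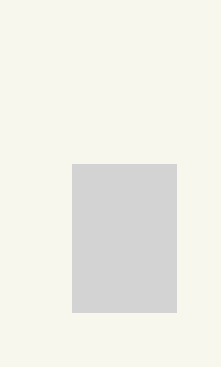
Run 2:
px0 = 72; py0 = 164; px1 = 176; py1 = 312; color = 'lightgray'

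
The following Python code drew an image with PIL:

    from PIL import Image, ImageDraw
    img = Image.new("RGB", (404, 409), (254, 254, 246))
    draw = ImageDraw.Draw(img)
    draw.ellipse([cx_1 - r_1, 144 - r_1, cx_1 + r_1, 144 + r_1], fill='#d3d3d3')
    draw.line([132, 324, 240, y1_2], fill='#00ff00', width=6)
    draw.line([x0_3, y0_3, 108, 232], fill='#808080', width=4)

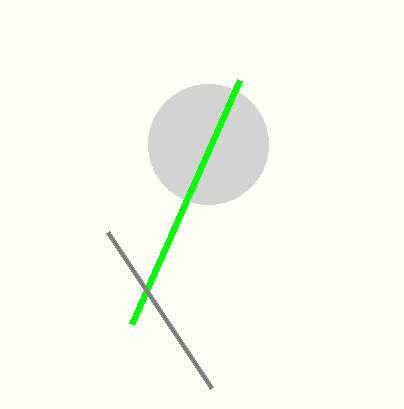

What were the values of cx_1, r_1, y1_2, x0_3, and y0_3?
cx_1 = 208
r_1 = 60
y1_2 = 80
x0_3 = 212
y0_3 = 388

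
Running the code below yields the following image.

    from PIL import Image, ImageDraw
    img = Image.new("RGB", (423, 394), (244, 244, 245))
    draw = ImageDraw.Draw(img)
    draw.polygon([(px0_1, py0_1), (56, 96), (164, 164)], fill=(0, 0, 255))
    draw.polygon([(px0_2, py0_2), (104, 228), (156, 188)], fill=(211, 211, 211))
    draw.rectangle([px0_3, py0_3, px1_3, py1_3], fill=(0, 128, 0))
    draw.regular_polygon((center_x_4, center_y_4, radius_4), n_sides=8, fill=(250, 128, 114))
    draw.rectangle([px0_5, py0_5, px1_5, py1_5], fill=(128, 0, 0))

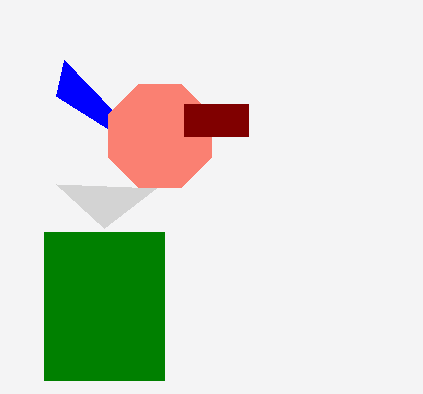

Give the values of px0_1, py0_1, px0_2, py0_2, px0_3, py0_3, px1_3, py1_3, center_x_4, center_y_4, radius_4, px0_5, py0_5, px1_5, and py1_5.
px0_1 = 64
py0_1 = 60
px0_2 = 56
py0_2 = 184
px0_3 = 44
py0_3 = 232
px1_3 = 164
py1_3 = 380
center_x_4 = 160
center_y_4 = 136
radius_4 = 56
px0_5 = 184
py0_5 = 104
px1_5 = 248
py1_5 = 136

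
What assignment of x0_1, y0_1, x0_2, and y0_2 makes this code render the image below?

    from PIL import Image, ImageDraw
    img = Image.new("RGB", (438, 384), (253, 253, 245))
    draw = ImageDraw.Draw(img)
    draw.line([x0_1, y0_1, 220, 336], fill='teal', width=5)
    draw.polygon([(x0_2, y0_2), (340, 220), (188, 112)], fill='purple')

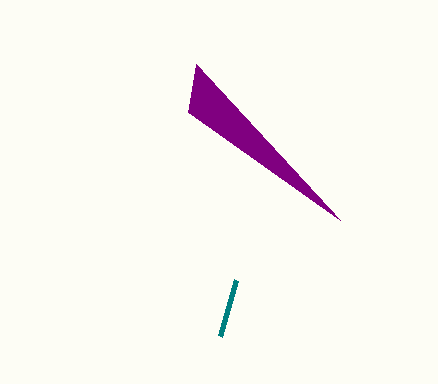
x0_1 = 236; y0_1 = 280; x0_2 = 196; y0_2 = 64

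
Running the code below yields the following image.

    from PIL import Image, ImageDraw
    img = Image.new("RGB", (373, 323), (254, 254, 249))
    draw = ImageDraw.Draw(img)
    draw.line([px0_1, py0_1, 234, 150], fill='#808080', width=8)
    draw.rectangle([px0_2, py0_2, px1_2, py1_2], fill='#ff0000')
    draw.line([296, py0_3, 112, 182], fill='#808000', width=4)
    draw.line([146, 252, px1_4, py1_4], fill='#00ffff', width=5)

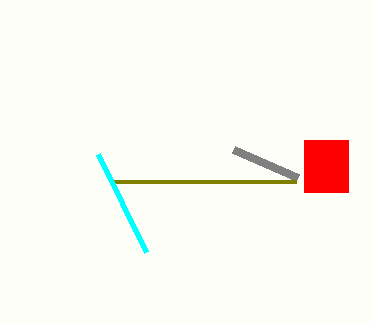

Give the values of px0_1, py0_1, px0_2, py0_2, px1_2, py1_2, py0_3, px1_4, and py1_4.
px0_1 = 298; py0_1 = 178; px0_2 = 304; py0_2 = 140; px1_2 = 348; py1_2 = 192; py0_3 = 182; px1_4 = 98; py1_4 = 154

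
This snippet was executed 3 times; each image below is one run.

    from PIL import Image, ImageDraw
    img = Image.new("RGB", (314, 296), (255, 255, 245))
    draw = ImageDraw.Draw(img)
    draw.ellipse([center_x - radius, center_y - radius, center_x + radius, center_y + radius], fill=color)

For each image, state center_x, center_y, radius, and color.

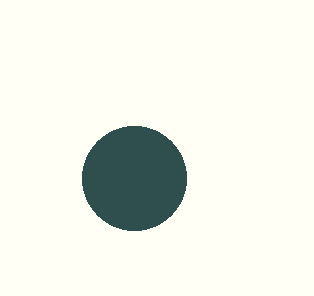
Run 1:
center_x = 134; center_y = 178; radius = 52; color = 'darkslategray'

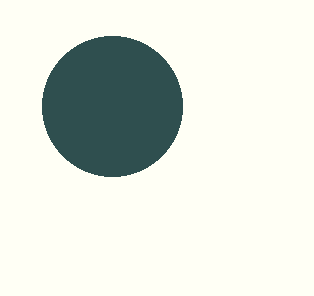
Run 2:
center_x = 112; center_y = 106; radius = 70; color = 'darkslategray'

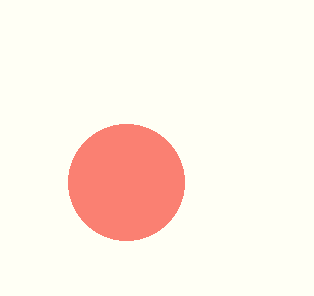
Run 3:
center_x = 126, center_y = 182, radius = 58, color = 'salmon'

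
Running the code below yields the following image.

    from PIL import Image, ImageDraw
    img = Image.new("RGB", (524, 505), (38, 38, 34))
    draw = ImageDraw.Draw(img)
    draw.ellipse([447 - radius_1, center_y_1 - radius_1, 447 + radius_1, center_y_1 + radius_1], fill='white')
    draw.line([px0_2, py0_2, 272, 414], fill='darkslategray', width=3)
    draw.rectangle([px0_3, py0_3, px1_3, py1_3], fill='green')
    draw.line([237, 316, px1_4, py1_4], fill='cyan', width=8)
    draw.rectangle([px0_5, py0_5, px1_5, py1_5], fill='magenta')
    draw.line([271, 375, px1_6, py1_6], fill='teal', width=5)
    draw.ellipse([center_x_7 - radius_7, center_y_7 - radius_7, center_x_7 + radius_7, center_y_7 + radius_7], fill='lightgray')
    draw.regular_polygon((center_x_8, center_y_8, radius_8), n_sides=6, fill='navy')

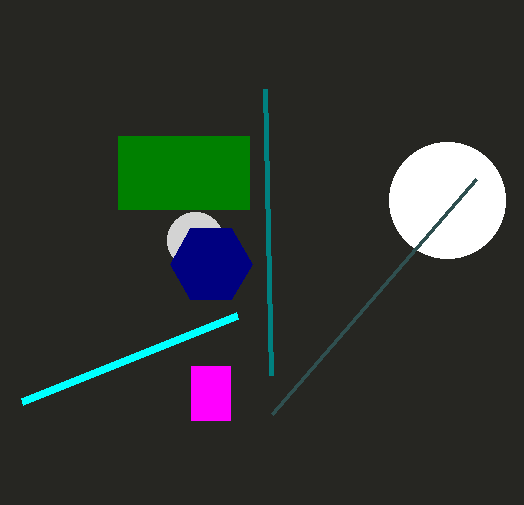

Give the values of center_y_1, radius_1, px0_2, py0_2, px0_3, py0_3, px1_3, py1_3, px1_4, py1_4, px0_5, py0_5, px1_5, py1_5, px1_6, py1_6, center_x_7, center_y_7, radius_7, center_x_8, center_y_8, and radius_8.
center_y_1 = 200; radius_1 = 58; px0_2 = 476; py0_2 = 179; px0_3 = 118; py0_3 = 136; px1_3 = 249; py1_3 = 209; px1_4 = 22; py1_4 = 402; px0_5 = 191; py0_5 = 366; px1_5 = 230; py1_5 = 420; px1_6 = 265; py1_6 = 89; center_x_7 = 195; center_y_7 = 240; radius_7 = 28; center_x_8 = 211; center_y_8 = 264; radius_8 = 41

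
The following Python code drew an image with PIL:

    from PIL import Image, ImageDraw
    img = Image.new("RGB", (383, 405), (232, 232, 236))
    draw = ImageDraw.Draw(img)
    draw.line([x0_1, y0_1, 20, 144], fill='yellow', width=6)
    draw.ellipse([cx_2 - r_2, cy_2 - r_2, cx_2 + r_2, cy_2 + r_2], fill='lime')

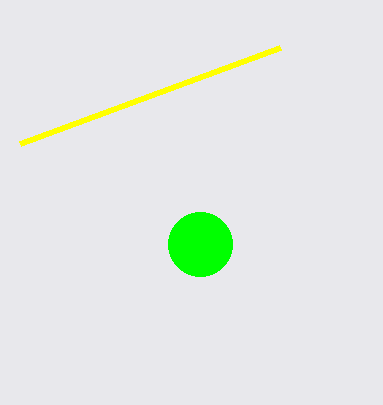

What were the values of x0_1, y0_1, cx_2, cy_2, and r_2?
x0_1 = 280
y0_1 = 48
cx_2 = 200
cy_2 = 244
r_2 = 32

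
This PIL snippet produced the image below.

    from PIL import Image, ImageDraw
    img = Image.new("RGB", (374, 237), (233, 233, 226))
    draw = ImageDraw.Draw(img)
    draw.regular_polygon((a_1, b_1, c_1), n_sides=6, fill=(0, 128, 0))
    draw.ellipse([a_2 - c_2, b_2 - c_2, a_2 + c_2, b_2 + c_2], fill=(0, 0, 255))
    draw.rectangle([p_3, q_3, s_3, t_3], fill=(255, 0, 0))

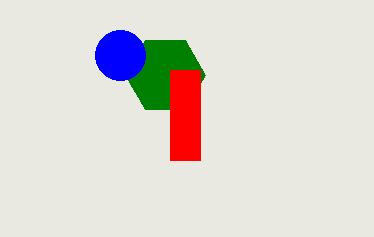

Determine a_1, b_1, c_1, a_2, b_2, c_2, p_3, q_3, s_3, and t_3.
a_1 = 165, b_1 = 75, c_1 = 40, a_2 = 120, b_2 = 55, c_2 = 25, p_3 = 170, q_3 = 70, s_3 = 200, t_3 = 160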